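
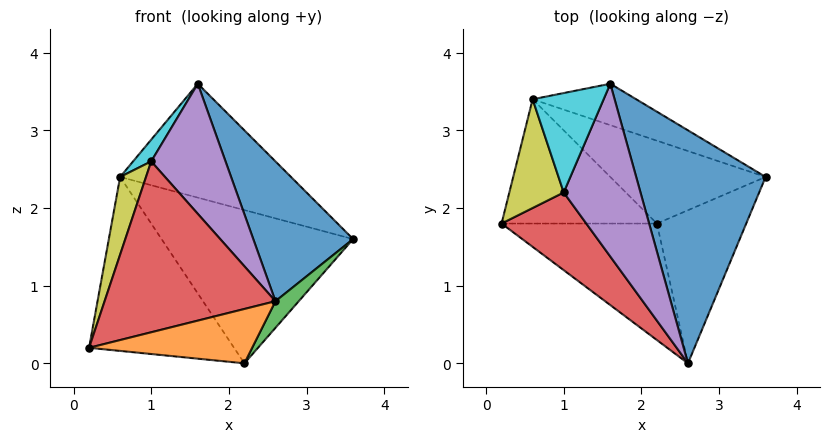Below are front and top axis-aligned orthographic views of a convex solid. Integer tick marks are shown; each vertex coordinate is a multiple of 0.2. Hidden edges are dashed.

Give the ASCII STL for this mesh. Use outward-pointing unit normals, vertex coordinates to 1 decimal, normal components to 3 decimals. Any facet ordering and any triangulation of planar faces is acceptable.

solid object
 facet normal 0.481 -0.451 0.752
  outer loop
   vertex 1.6 3.6 3.6
   vertex 2.6 0.0 0.8
   vertex 3.6 2.4 1.6
  endloop
 endfacet
 facet normal -0.090 -0.421 -0.902
  outer loop
   vertex 2.2 1.8 0.0
   vertex 2.6 0.0 0.8
   vertex 0.2 1.8 0.2
  endloop
 endfacet
 facet normal 0.768 -0.110 -0.631
  outer loop
   vertex 2.2 1.8 0.0
   vertex 3.6 2.4 1.6
   vertex 2.6 0.0 0.8
  endloop
 endfacet
 facet normal -0.618 -0.716 0.325
  outer loop
   vertex 1.0 2.2 2.6
   vertex 0.2 1.8 0.2
   vertex 2.6 0.0 0.8
  endloop
 endfacet
 facet normal 0.072 -0.600 0.797
  outer loop
   vertex 1.0 2.2 2.6
   vertex 2.6 0.0 0.8
   vertex 1.6 3.6 3.6
  endloop
 endfacet
 facet normal 0.217 0.917 -0.334
  outer loop
   vertex 0.6 3.4 2.4
   vertex 1.6 3.6 3.6
   vertex 3.6 2.4 1.6
  endloop
 endfacet
 facet normal 0.164 0.868 -0.469
  outer loop
   vertex 0.6 3.4 2.4
   vertex 3.6 2.4 1.6
   vertex 2.2 1.8 0.0
  endloop
 endfacet
 facet normal -0.058 0.812 -0.580
  outer loop
   vertex 0.6 3.4 2.4
   vertex 2.2 1.8 0.0
   vertex 0.2 1.8 0.2
  endloop
 endfacet
 facet normal -0.907 -0.245 0.343
  outer loop
   vertex 0.6 3.4 2.4
   vertex 0.2 1.8 0.2
   vertex 1.0 2.2 2.6
  endloop
 endfacet
 facet normal -0.749 -0.142 0.648
  outer loop
   vertex 0.6 3.4 2.4
   vertex 1.0 2.2 2.6
   vertex 1.6 3.6 3.6
  endloop
 endfacet
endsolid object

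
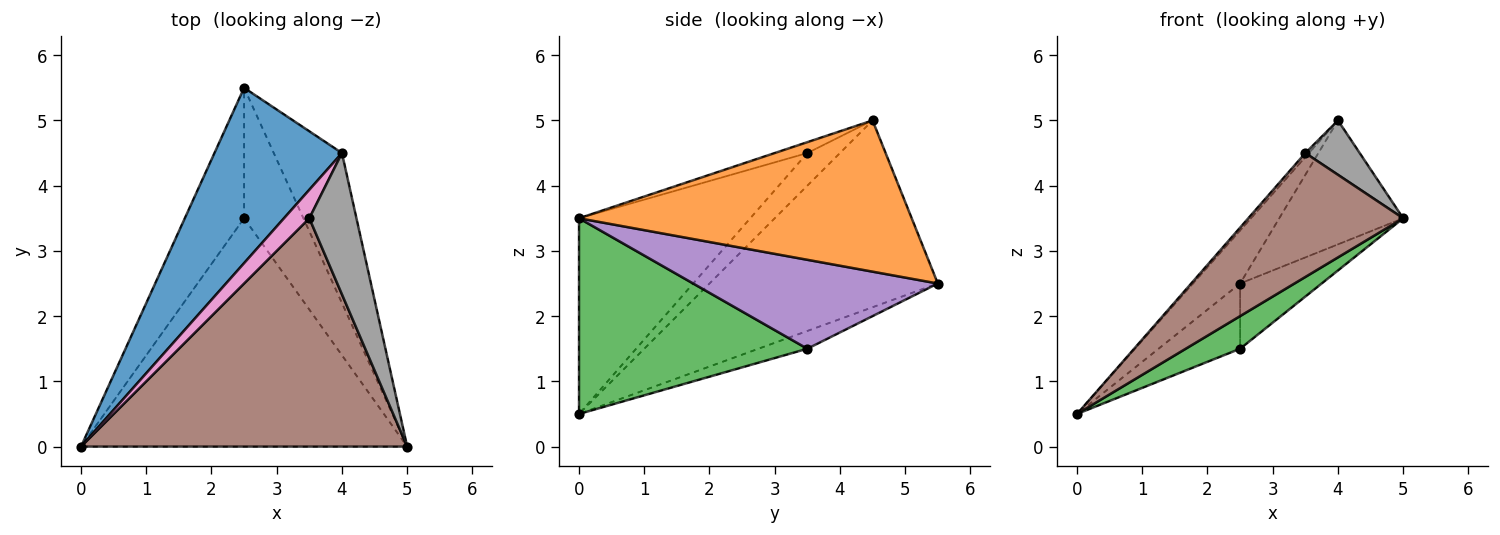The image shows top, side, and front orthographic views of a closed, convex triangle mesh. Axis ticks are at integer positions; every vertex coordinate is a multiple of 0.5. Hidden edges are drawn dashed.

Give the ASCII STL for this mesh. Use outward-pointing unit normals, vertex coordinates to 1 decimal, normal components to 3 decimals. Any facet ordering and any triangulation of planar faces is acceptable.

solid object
 facet normal -0.814 0.168 0.556
  outer loop
   vertex 4.0 4.5 5.0
   vertex 2.5 5.5 2.5
   vertex 0.0 0.0 0.5
  endloop
 endfacet
 facet normal 0.863 0.322 -0.389
  outer loop
   vertex 4.0 4.5 5.0
   vertex 5.0 0.0 3.5
   vertex 2.5 5.5 2.5
  endloop
 endfacet
 facet normal 0.511 -0.122 -0.851
  outer loop
   vertex 2.5 3.5 1.5
   vertex 5.0 0.0 3.5
   vertex 0.0 0.0 0.5
  endloop
 endfacet
 facet normal -0.259 0.432 -0.864
  outer loop
   vertex 2.5 3.5 1.5
   vertex 0.0 0.0 0.5
   vertex 2.5 5.5 2.5
  endloop
 endfacet
 facet normal 0.802 0.267 -0.535
  outer loop
   vertex 2.5 3.5 1.5
   vertex 2.5 5.5 2.5
   vertex 5.0 0.0 3.5
  endloop
 endfacet
 facet normal -0.466 -0.422 0.777
  outer loop
   vertex 3.5 3.5 4.5
   vertex 0.0 0.0 0.5
   vertex 5.0 0.0 3.5
  endloop
 endfacet
 facet normal -0.786 0.087 0.612
  outer loop
   vertex 3.5 3.5 4.5
   vertex 4.0 4.5 5.0
   vertex 0.0 0.0 0.5
  endloop
 endfacet
 facet normal -0.211 -0.351 0.912
  outer loop
   vertex 3.5 3.5 4.5
   vertex 5.0 0.0 3.5
   vertex 4.0 4.5 5.0
  endloop
 endfacet
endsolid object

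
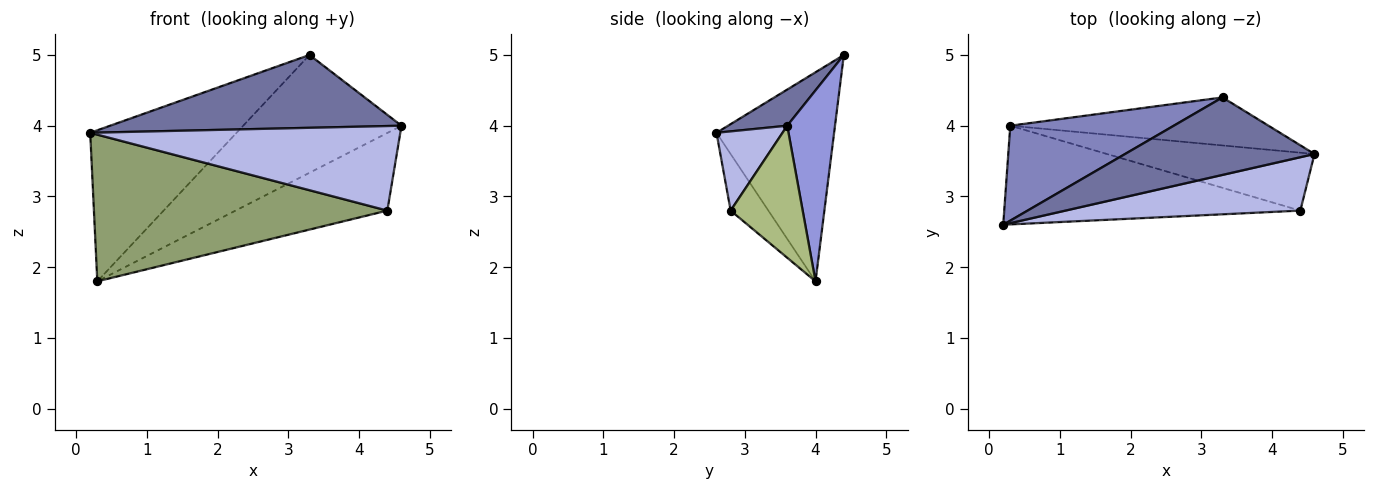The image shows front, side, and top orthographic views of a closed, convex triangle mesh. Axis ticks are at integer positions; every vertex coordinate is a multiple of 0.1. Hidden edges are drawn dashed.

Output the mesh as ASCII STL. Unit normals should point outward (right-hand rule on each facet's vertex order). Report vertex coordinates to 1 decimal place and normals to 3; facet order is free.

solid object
 facet normal 0.138 -0.678 0.722
  outer loop
   vertex 3.3 4.4 5.0
   vertex 0.2 2.6 3.9
   vertex 4.6 3.6 4.0
  endloop
 endfacet
 facet normal -0.563 0.700 0.440
  outer loop
   vertex 3.3 4.4 5.0
   vertex 0.3 4.0 1.8
   vertex 0.2 2.6 3.9
  endloop
 endfacet
 facet normal 0.269 0.892 -0.364
  outer loop
   vertex 3.3 4.4 5.0
   vertex 4.6 3.6 4.0
   vertex 0.3 4.0 1.8
  endloop
 endfacet
 facet normal 0.177 -0.832 0.525
  outer loop
   vertex 4.4 2.8 2.8
   vertex 4.6 3.6 4.0
   vertex 0.2 2.6 3.9
  endloop
 endfacet
 facet normal -0.106 -0.825 -0.555
  outer loop
   vertex 4.4 2.8 2.8
   vertex 0.2 2.6 3.9
   vertex 0.3 4.0 1.8
  endloop
 endfacet
 facet normal 0.356 0.749 -0.559
  outer loop
   vertex 4.4 2.8 2.8
   vertex 0.3 4.0 1.8
   vertex 4.6 3.6 4.0
  endloop
 endfacet
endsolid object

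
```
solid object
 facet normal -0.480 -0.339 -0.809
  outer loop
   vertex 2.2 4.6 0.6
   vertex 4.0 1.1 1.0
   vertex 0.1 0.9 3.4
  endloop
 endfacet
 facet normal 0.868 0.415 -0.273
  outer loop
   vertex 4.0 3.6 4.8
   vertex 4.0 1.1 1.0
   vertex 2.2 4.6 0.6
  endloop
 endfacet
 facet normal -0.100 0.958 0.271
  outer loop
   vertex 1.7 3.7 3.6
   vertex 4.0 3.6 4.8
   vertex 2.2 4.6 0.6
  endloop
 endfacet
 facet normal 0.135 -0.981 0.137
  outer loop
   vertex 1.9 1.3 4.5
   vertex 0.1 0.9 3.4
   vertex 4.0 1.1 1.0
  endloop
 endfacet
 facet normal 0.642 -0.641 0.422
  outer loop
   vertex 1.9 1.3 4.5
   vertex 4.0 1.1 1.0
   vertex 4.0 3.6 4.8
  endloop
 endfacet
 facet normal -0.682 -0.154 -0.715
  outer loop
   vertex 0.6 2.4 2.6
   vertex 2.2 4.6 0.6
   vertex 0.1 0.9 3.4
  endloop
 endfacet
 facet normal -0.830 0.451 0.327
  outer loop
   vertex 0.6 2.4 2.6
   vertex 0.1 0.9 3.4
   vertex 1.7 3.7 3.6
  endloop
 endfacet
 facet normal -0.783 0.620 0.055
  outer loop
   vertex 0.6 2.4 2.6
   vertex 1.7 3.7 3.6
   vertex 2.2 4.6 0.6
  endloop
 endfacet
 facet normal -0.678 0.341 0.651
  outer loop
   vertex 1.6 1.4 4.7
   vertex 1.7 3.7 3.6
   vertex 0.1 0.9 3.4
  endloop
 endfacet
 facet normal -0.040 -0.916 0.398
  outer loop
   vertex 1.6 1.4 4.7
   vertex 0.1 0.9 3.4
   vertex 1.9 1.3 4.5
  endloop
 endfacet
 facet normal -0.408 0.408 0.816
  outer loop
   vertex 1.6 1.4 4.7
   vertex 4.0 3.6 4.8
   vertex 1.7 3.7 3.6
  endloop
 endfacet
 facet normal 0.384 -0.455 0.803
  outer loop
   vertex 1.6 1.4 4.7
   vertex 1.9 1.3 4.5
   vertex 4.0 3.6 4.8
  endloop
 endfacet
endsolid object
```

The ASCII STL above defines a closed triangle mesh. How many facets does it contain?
12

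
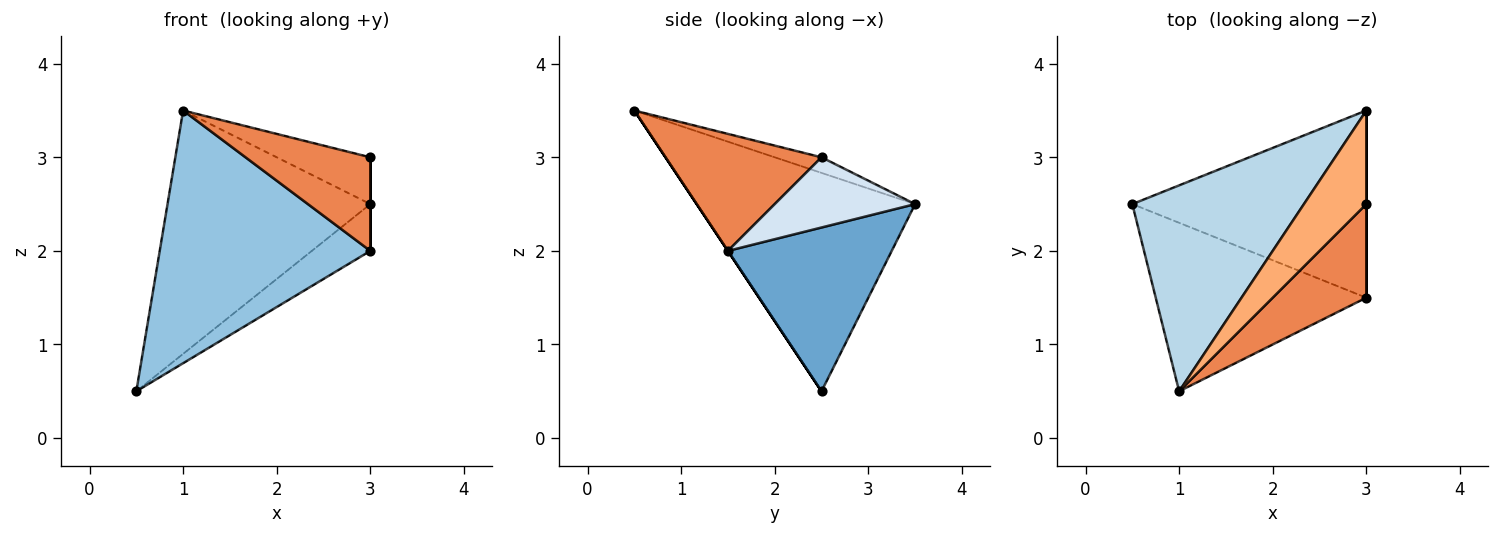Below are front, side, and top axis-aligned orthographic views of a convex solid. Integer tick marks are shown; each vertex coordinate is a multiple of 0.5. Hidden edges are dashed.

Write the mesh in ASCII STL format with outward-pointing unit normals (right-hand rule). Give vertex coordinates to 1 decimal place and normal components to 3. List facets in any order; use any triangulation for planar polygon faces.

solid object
 facet normal 0.562 0.201 -0.803
  outer loop
   vertex 3.0 3.5 2.5
   vertex 3.0 1.5 2.0
   vertex 0.5 2.5 0.5
  endloop
 endfacet
 facet normal 0.000 -0.832 -0.555
  outer loop
   vertex 1.0 0.5 3.5
   vertex 0.5 2.5 0.5
   vertex 3.0 1.5 2.0
  endloop
 endfacet
 facet normal -0.635 0.590 0.499
  outer loop
   vertex 1.0 0.5 3.5
   vertex 3.0 3.5 2.5
   vertex 0.5 2.5 0.5
  endloop
 endfacet
 facet normal 1.000 0.000 0.000
  outer loop
   vertex 3.0 2.5 3.0
   vertex 3.0 1.5 2.0
   vertex 3.0 3.5 2.5
  endloop
 endfacet
 facet normal 0.662 -0.530 0.530
  outer loop
   vertex 3.0 2.5 3.0
   vertex 1.0 0.5 3.5
   vertex 3.0 1.5 2.0
  endloop
 endfacet
 facet normal -0.218 0.436 0.873
  outer loop
   vertex 3.0 2.5 3.0
   vertex 3.0 3.5 2.5
   vertex 1.0 0.5 3.5
  endloop
 endfacet
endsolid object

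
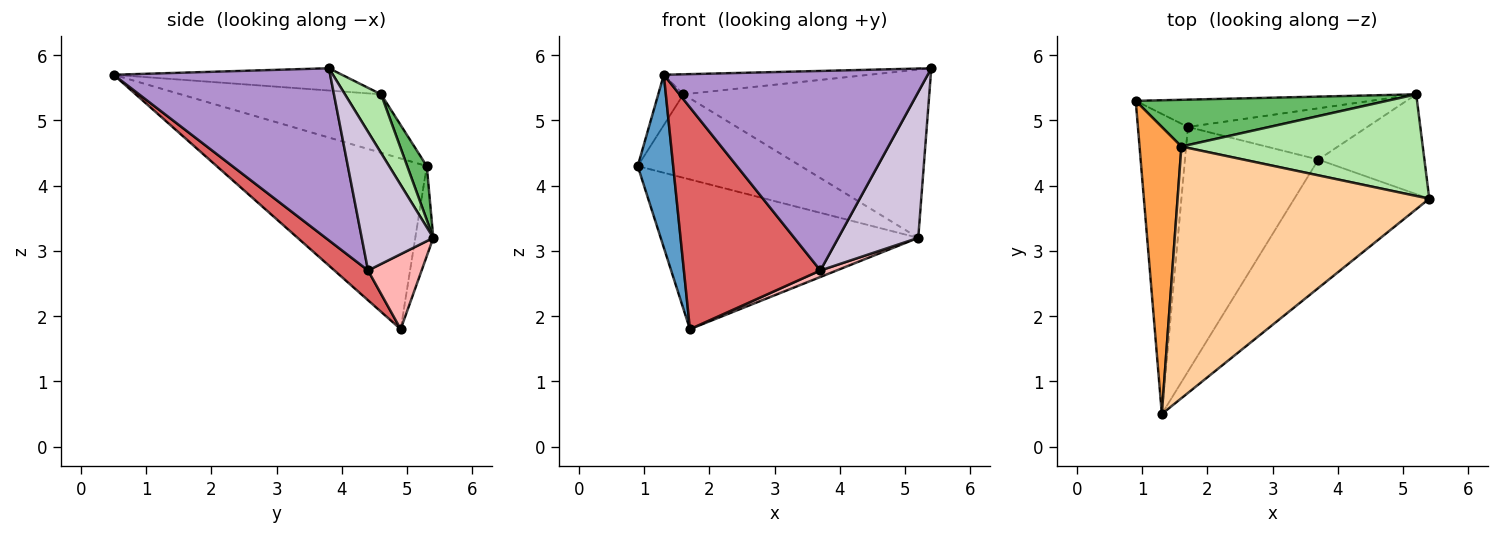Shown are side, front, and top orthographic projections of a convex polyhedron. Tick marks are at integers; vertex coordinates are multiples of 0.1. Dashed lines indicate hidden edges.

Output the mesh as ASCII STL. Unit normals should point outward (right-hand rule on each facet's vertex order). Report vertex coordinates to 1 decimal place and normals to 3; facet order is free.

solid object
 facet normal -0.947 -0.160 -0.278
  outer loop
   vertex 1.7 4.9 1.8
   vertex 1.3 0.5 5.7
   vertex 0.9 5.3 4.3
  endloop
 endfacet
 facet normal -0.069 0.981 -0.179
  outer loop
   vertex 5.2 5.4 3.2
   vertex 1.7 4.9 1.8
   vertex 0.9 5.3 4.3
  endloop
 endfacet
 facet normal -0.809 0.102 0.579
  outer loop
   vertex 1.6 4.6 5.4
   vertex 0.9 5.3 4.3
   vertex 1.3 0.5 5.7
  endloop
 endfacet
 facet normal -0.088 0.079 0.993
  outer loop
   vertex 1.6 4.6 5.4
   vertex 1.3 0.5 5.7
   vertex 5.4 3.8 5.8
  endloop
 endfacet
 facet normal 0.104 0.868 0.486
  outer loop
   vertex 1.6 4.6 5.4
   vertex 5.2 5.4 3.2
   vertex 0.9 5.3 4.3
  endloop
 endfacet
 facet normal 0.125 0.849 0.513
  outer loop
   vertex 1.6 4.6 5.4
   vertex 5.4 3.8 5.8
   vertex 5.2 5.4 3.2
  endloop
 endfacet
 facet normal 0.163 -0.663 -0.731
  outer loop
   vertex 3.7 4.4 2.7
   vertex 1.3 0.5 5.7
   vertex 1.7 4.9 1.8
  endloop
 endfacet
 facet normal 0.383 -0.117 -0.916
  outer loop
   vertex 3.7 4.4 2.7
   vertex 1.7 4.9 1.8
   vertex 5.2 5.4 3.2
  endloop
 endfacet
 facet normal 0.568 -0.692 -0.445
  outer loop
   vertex 3.7 4.4 2.7
   vertex 5.4 3.8 5.8
   vertex 1.3 0.5 5.7
  endloop
 endfacet
 facet normal 0.594 -0.664 -0.454
  outer loop
   vertex 3.7 4.4 2.7
   vertex 5.2 5.4 3.2
   vertex 5.4 3.8 5.8
  endloop
 endfacet
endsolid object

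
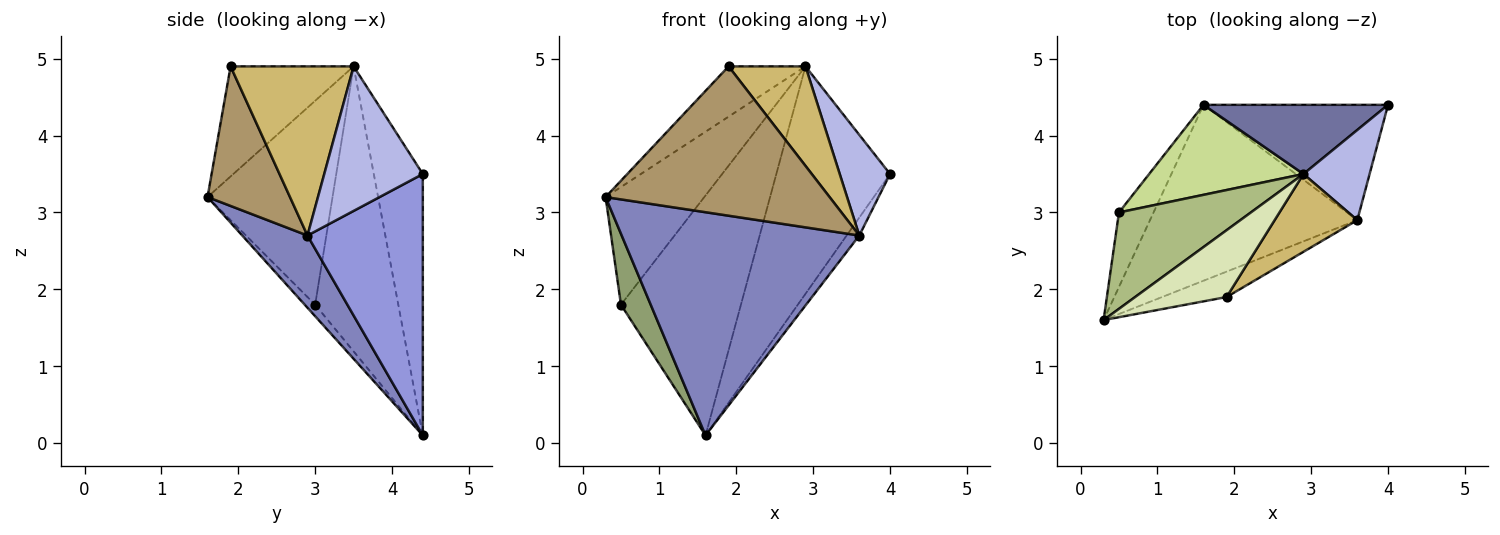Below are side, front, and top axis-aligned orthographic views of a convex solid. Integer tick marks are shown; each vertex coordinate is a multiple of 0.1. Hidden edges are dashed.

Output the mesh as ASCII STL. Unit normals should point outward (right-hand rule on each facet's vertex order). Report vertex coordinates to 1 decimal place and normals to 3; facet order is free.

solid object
 facet normal -0.381 0.884 0.269
  outer loop
   vertex 2.9 3.5 4.9
   vertex 4.0 4.4 3.5
   vertex 1.6 4.4 0.1
  endloop
 endfacet
 facet normal 0.211 -0.768 -0.605
  outer loop
   vertex 3.6 2.9 2.7
   vertex 0.3 1.6 3.2
   vertex 1.6 4.4 0.1
  endloop
 endfacet
 facet normal 0.814 0.089 -0.574
  outer loop
   vertex 3.6 2.9 2.7
   vertex 1.6 4.4 0.1
   vertex 4.0 4.4 3.5
  endloop
 endfacet
 facet normal 0.825 -0.421 0.377
  outer loop
   vertex 3.6 2.9 2.7
   vertex 4.0 4.4 3.5
   vertex 2.9 3.5 4.9
  endloop
 endfacet
 facet normal -0.235 -0.670 -0.704
  outer loop
   vertex 0.5 3.0 1.8
   vertex 1.6 4.4 0.1
   vertex 0.3 1.6 3.2
  endloop
 endfacet
 facet normal -0.700 0.553 0.453
  outer loop
   vertex 0.5 3.0 1.8
   vertex 0.3 1.6 3.2
   vertex 2.9 3.5 4.9
  endloop
 endfacet
 facet normal -0.544 0.785 0.295
  outer loop
   vertex 0.5 3.0 1.8
   vertex 2.9 3.5 4.9
   vertex 1.6 4.4 0.1
  endloop
 endfacet
 facet normal -0.693 0.433 0.576
  outer loop
   vertex 1.9 1.9 4.9
   vertex 2.9 3.5 4.9
   vertex 0.3 1.6 3.2
  endloop
 endfacet
 facet normal 0.341 -0.927 -0.158
  outer loop
   vertex 1.9 1.9 4.9
   vertex 0.3 1.6 3.2
   vertex 3.6 2.9 2.7
  endloop
 endfacet
 facet normal 0.783 -0.490 0.383
  outer loop
   vertex 1.9 1.9 4.9
   vertex 3.6 2.9 2.7
   vertex 2.9 3.5 4.9
  endloop
 endfacet
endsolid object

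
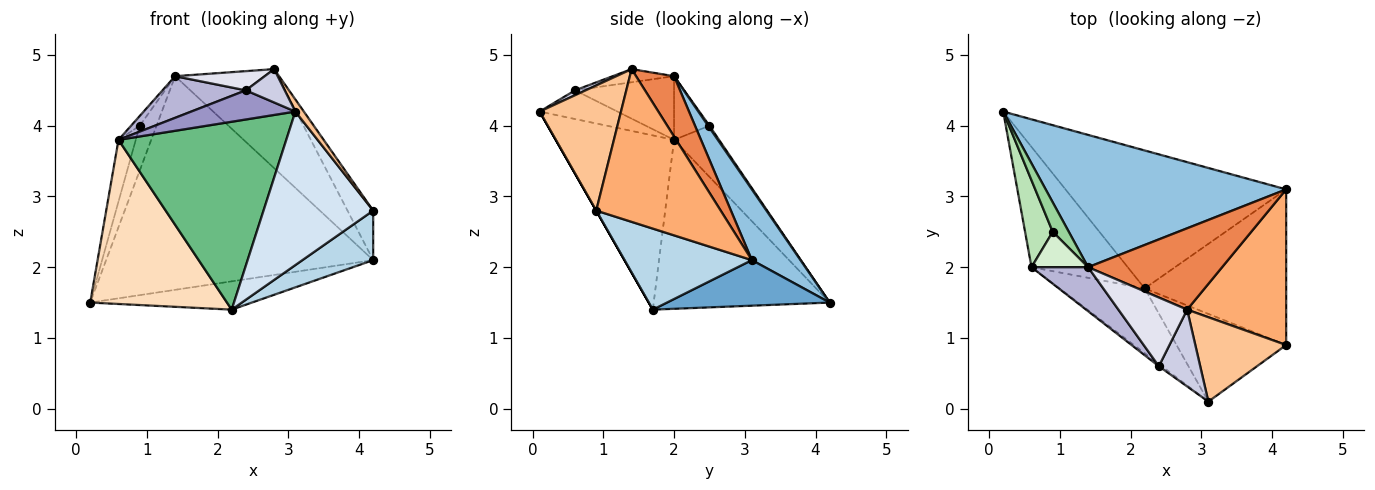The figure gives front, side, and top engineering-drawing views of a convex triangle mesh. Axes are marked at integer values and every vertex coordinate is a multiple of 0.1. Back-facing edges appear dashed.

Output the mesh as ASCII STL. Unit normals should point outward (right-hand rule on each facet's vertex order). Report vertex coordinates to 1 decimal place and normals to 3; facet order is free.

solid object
 facet normal 0.198 0.197 -0.960
  outer loop
   vertex 2.2 1.7 1.4
   vertex 0.2 4.2 1.5
   vertex 4.2 3.1 2.1
  endloop
 endfacet
 facet normal 0.153 0.840 0.520
  outer loop
   vertex 1.4 2.0 4.7
   vertex 4.2 3.1 2.1
   vertex 0.2 4.2 1.5
  endloop
 endfacet
 facet normal 0.479 -0.266 -0.836
  outer loop
   vertex 4.2 0.9 2.8
   vertex 2.2 1.7 1.4
   vertex 4.2 3.1 2.1
  endloop
 endfacet
 facet normal 0.000 -0.868 -0.496
  outer loop
   vertex 4.2 0.9 2.8
   vertex 3.1 0.1 4.2
   vertex 2.2 1.7 1.4
  endloop
 endfacet
 facet normal 0.275 0.743 0.610
  outer loop
   vertex 2.8 1.4 4.8
   vertex 4.2 3.1 2.1
   vertex 1.4 2.0 4.7
  endloop
 endfacet
 facet normal 0.827 0.171 0.536
  outer loop
   vertex 2.8 1.4 4.8
   vertex 4.2 0.9 2.8
   vertex 4.2 3.1 2.1
  endloop
 endfacet
 facet normal 0.806 -0.084 0.585
  outer loop
   vertex 2.8 1.4 4.8
   vertex 3.1 0.1 4.2
   vertex 4.2 0.9 2.8
  endloop
 endfacet
 facet normal -0.720 -0.560 -0.410
  outer loop
   vertex 0.6 2.0 3.8
   vertex 0.2 4.2 1.5
   vertex 2.2 1.7 1.4
  endloop
 endfacet
 facet normal -0.554 -0.787 -0.271
  outer loop
   vertex 0.6 2.0 3.8
   vertex 2.2 1.7 1.4
   vertex 3.1 0.1 4.2
  endloop
 endfacet
 facet normal 0.066 0.834 0.548
  outer loop
   vertex 0.9 2.5 4.0
   vertex 1.4 2.0 4.7
   vertex 0.2 4.2 1.5
  endloop
 endfacet
 facet normal -0.833 0.320 0.451
  outer loop
   vertex 0.9 2.5 4.0
   vertex 0.2 4.2 1.5
   vertex 0.6 2.0 3.8
  endloop
 endfacet
 facet normal -0.735 0.180 0.654
  outer loop
   vertex 0.9 2.5 4.0
   vertex 0.6 2.0 3.8
   vertex 1.4 2.0 4.7
  endloop
 endfacet
 facet normal -0.598 -0.799 -0.062
  outer loop
   vertex 2.4 0.6 4.5
   vertex 0.6 2.0 3.8
   vertex 3.1 0.1 4.2
  endloop
 endfacet
 facet normal -0.633 -0.532 0.562
  outer loop
   vertex 2.4 0.6 4.5
   vertex 1.4 2.0 4.7
   vertex 0.6 2.0 3.8
  endloop
 endfacet
 facet normal 0.108 -0.396 0.912
  outer loop
   vertex 2.4 0.6 4.5
   vertex 3.1 0.1 4.2
   vertex 2.8 1.4 4.8
  endloop
 endfacet
 facet normal -0.181 -0.265 0.947
  outer loop
   vertex 2.4 0.6 4.5
   vertex 2.8 1.4 4.8
   vertex 1.4 2.0 4.7
  endloop
 endfacet
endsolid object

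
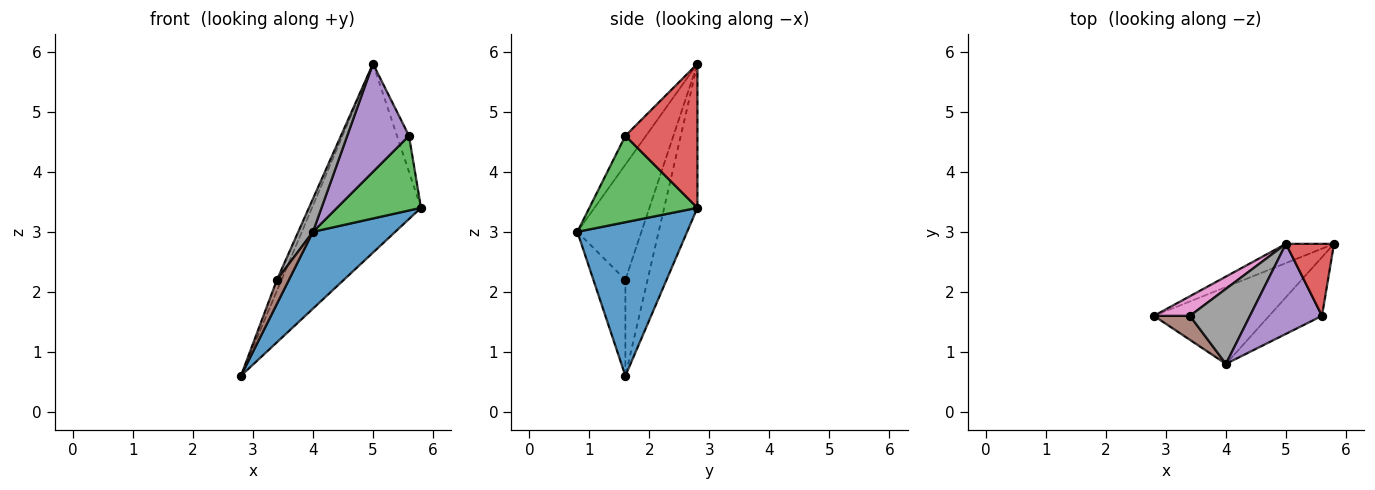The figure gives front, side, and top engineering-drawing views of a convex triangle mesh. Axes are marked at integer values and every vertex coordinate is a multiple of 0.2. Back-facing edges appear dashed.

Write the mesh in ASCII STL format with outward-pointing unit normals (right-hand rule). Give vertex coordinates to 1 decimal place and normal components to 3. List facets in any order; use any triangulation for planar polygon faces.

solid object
 facet normal 0.686 -0.514 -0.514
  outer loop
   vertex 4.0 0.8 3.0
   vertex 2.8 1.6 0.6
   vertex 5.8 2.8 3.4
  endloop
 endfacet
 facet normal -0.290 0.952 -0.097
  outer loop
   vertex 5.0 2.8 5.8
   vertex 5.8 2.8 3.4
   vertex 2.8 1.6 0.6
  endloop
 endfacet
 facet normal 0.711 -0.553 -0.434
  outer loop
   vertex 5.6 1.6 4.6
   vertex 4.0 0.8 3.0
   vertex 5.8 2.8 3.4
  endloop
 endfacet
 facet normal 0.937 0.156 0.312
  outer loop
   vertex 5.6 1.6 4.6
   vertex 5.8 2.8 3.4
   vertex 5.0 2.8 5.8
  endloop
 endfacet
 facet normal -0.248 -0.744 0.620
  outer loop
   vertex 5.6 1.6 4.6
   vertex 5.0 2.8 5.8
   vertex 4.0 0.8 3.0
  endloop
 endfacet
 facet normal -0.883 -0.331 0.331
  outer loop
   vertex 3.4 1.6 2.2
   vertex 2.8 1.6 0.6
   vertex 4.0 0.8 3.0
  endloop
 endfacet
 facet normal -0.919 0.191 0.345
  outer loop
   vertex 3.4 1.6 2.2
   vertex 5.0 2.8 5.8
   vertex 2.8 1.6 0.6
  endloop
 endfacet
 facet normal -0.869 -0.199 0.453
  outer loop
   vertex 3.4 1.6 2.2
   vertex 4.0 0.8 3.0
   vertex 5.0 2.8 5.8
  endloop
 endfacet
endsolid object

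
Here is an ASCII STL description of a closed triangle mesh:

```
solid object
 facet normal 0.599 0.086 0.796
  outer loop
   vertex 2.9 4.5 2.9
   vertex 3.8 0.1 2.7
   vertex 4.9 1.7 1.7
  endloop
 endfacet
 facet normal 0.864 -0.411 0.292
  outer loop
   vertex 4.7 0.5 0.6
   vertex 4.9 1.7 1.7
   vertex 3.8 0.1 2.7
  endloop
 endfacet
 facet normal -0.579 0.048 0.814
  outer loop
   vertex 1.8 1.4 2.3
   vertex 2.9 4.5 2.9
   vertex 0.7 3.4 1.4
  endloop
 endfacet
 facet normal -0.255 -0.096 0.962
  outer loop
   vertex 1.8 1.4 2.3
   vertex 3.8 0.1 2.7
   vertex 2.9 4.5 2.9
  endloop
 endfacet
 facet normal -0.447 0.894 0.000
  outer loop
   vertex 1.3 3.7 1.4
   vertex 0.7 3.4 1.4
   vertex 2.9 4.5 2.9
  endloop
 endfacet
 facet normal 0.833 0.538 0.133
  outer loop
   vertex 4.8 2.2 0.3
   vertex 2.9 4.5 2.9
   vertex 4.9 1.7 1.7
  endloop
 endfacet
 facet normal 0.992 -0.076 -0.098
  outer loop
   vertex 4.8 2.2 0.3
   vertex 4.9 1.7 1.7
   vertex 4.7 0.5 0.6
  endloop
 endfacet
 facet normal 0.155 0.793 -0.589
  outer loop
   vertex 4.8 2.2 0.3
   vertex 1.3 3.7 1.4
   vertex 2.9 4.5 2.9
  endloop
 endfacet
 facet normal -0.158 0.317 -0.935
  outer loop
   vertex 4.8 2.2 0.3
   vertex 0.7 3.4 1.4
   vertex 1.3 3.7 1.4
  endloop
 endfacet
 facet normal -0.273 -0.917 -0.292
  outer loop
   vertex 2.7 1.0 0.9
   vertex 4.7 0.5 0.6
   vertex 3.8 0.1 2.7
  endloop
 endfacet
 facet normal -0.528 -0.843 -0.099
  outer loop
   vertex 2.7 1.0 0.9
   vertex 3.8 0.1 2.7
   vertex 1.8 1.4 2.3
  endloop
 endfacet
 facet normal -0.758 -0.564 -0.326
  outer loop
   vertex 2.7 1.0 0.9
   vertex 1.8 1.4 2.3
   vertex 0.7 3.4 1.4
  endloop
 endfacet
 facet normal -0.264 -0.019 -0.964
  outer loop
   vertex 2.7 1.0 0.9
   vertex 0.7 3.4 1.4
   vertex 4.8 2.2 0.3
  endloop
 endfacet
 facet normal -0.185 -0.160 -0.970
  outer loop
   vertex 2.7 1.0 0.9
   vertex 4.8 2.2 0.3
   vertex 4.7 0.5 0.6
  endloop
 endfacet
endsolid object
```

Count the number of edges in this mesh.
21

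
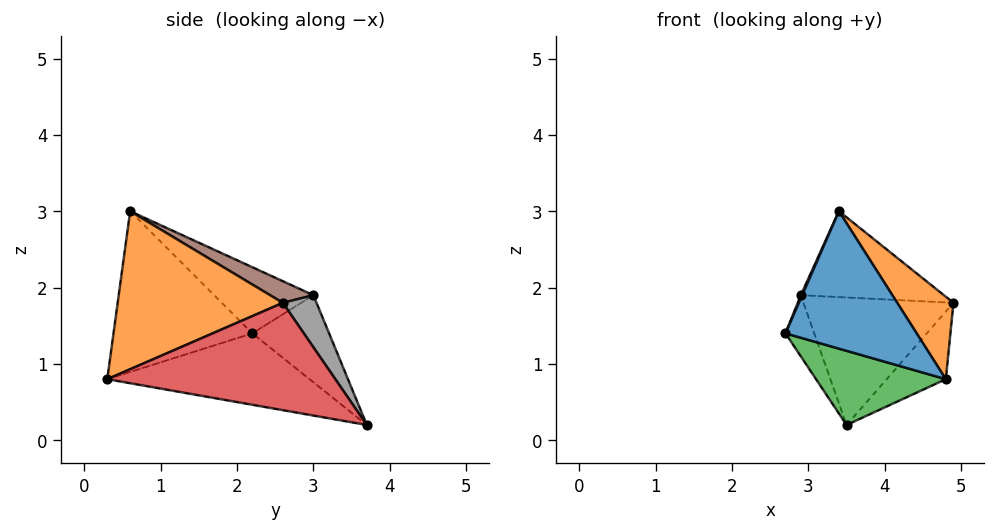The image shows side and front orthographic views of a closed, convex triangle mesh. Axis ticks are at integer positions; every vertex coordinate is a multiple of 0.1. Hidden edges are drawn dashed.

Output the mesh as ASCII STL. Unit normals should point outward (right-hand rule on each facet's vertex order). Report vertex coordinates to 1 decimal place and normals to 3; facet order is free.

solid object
 facet normal -0.682 -0.644 -0.346
  outer loop
   vertex 3.4 0.6 3.0
   vertex 2.7 2.2 1.4
   vertex 4.8 0.3 0.8
  endloop
 endfacet
 facet normal 0.795 -0.271 0.543
  outer loop
   vertex 3.4 0.6 3.0
   vertex 4.8 0.3 0.8
   vertex 4.9 2.6 1.8
  endloop
 endfacet
 facet normal -0.529 -0.340 -0.777
  outer loop
   vertex 3.5 3.7 0.2
   vertex 4.8 0.3 0.8
   vertex 2.7 2.2 1.4
  endloop
 endfacet
 facet normal 0.803 0.208 -0.559
  outer loop
   vertex 3.5 3.7 0.2
   vertex 4.9 2.6 1.8
   vertex 4.8 0.3 0.8
  endloop
 endfacet
 facet normal -0.921 -0.013 0.390
  outer loop
   vertex 2.9 3.0 1.9
   vertex 2.7 2.2 1.4
   vertex 3.4 0.6 3.0
  endloop
 endfacet
 facet normal 0.132 0.436 0.890
  outer loop
   vertex 2.9 3.0 1.9
   vertex 3.4 0.6 3.0
   vertex 4.9 2.6 1.8
  endloop
 endfacet
 facet normal -0.921 0.345 -0.183
  outer loop
   vertex 2.9 3.0 1.9
   vertex 3.5 3.7 0.2
   vertex 2.7 2.2 1.4
  endloop
 endfacet
 facet normal 0.198 0.880 0.432
  outer loop
   vertex 2.9 3.0 1.9
   vertex 4.9 2.6 1.8
   vertex 3.5 3.7 0.2
  endloop
 endfacet
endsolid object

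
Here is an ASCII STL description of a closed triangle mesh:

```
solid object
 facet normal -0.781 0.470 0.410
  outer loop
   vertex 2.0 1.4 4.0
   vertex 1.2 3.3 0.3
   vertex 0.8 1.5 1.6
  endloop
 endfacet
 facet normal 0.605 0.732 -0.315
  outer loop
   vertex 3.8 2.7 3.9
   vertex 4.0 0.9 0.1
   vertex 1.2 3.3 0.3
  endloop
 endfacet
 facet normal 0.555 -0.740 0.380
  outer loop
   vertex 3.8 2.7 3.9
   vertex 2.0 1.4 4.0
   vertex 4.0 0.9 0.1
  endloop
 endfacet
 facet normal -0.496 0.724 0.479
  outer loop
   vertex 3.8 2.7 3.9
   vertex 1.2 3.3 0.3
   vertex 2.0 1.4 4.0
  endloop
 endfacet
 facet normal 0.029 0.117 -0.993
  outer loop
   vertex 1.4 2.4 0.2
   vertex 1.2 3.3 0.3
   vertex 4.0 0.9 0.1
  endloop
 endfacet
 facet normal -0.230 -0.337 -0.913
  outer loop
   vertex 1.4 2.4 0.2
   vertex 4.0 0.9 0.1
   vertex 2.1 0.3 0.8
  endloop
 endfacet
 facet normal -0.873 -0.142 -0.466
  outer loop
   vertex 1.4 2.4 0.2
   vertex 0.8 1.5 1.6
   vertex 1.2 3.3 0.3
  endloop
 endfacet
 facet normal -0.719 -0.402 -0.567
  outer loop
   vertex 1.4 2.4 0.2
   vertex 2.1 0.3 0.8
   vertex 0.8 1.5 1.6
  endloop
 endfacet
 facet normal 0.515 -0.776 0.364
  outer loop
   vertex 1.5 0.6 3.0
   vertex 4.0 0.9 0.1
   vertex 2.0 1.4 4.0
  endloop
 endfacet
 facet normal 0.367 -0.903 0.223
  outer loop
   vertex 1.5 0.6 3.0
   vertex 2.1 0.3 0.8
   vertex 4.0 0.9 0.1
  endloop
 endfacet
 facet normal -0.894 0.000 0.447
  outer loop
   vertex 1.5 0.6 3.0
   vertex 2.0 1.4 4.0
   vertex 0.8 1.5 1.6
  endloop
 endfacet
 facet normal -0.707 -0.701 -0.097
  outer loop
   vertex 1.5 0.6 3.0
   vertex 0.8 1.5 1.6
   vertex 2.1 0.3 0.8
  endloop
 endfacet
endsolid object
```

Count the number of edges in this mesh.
18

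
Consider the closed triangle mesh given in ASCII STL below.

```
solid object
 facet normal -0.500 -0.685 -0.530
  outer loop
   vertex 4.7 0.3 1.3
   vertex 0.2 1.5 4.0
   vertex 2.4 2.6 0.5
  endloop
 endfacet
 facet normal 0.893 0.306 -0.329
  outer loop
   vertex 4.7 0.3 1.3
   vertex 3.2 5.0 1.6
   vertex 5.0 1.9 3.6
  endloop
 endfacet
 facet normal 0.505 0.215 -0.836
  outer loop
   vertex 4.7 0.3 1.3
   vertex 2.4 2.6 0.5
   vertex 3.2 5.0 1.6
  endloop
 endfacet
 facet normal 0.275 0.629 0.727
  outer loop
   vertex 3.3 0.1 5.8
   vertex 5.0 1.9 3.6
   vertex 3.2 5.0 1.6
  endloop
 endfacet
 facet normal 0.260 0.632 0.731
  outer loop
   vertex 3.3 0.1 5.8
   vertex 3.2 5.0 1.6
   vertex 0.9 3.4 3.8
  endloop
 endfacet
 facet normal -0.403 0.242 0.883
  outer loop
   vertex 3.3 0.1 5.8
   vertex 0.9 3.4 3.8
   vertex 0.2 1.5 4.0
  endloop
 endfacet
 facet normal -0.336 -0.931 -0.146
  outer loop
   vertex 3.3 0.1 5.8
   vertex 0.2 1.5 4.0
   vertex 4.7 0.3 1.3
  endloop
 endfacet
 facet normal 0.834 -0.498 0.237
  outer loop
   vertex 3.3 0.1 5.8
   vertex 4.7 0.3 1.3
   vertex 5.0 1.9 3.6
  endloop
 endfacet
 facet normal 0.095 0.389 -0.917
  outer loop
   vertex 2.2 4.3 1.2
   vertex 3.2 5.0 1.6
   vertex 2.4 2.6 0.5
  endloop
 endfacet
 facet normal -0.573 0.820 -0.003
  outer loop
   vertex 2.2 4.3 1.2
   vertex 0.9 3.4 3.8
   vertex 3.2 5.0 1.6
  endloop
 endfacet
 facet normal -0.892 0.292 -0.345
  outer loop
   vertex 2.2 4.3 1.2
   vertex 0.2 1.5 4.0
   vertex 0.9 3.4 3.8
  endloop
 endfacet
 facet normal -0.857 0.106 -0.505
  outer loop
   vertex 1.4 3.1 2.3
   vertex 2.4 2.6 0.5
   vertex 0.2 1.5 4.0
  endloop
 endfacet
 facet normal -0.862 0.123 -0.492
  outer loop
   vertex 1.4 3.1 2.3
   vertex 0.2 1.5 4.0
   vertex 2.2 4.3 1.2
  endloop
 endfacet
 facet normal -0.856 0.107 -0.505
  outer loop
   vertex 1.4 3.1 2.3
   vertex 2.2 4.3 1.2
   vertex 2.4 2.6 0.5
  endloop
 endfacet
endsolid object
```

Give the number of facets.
14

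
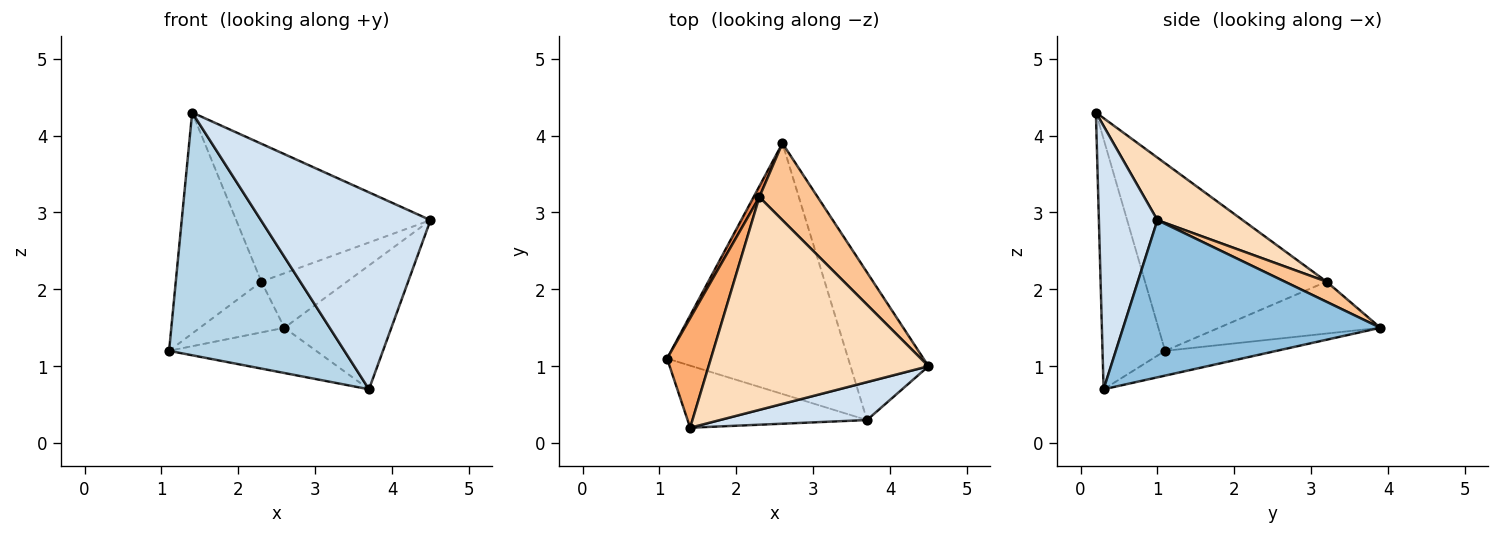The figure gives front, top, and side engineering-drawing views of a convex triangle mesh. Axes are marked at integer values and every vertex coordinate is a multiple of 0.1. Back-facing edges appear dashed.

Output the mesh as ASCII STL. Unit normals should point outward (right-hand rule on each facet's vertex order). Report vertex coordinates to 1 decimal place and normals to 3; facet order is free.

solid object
 facet normal -0.133 0.176 -0.975
  outer loop
   vertex 3.7 0.3 0.7
   vertex 1.1 1.1 1.2
   vertex 2.6 3.9 1.5
  endloop
 endfacet
 facet normal 0.840 0.349 -0.416
  outer loop
   vertex 3.7 0.3 0.7
   vertex 2.6 3.9 1.5
   vertex 4.5 1.0 2.9
  endloop
 endfacet
 facet normal -0.327 -0.916 -0.234
  outer loop
   vertex 3.7 0.3 0.7
   vertex 1.4 0.2 4.3
   vertex 1.1 1.1 1.2
  endloop
 endfacet
 facet normal 0.321 -0.930 0.179
  outer loop
   vertex 3.7 0.3 0.7
   vertex 4.5 1.0 2.9
   vertex 1.4 0.2 4.3
  endloop
 endfacet
 facet normal -0.882 0.462 0.098
  outer loop
   vertex 2.3 3.2 2.1
   vertex 2.6 3.9 1.5
   vertex 1.1 1.1 1.2
  endloop
 endfacet
 facet normal -0.885 0.417 0.207
  outer loop
   vertex 2.3 3.2 2.1
   vertex 1.1 1.1 1.2
   vertex 1.4 0.2 4.3
  endloop
 endfacet
 facet normal 0.271 0.557 0.785
  outer loop
   vertex 2.3 3.2 2.1
   vertex 4.5 1.0 2.9
   vertex 2.6 3.9 1.5
  endloop
 endfacet
 facet normal 0.232 0.529 0.816
  outer loop
   vertex 2.3 3.2 2.1
   vertex 1.4 0.2 4.3
   vertex 4.5 1.0 2.9
  endloop
 endfacet
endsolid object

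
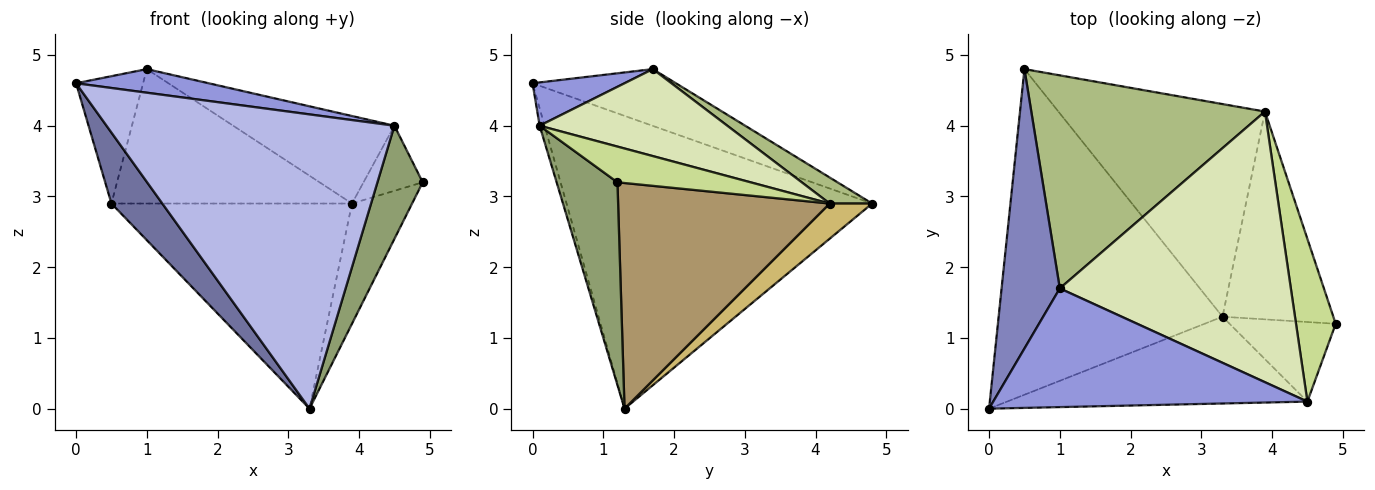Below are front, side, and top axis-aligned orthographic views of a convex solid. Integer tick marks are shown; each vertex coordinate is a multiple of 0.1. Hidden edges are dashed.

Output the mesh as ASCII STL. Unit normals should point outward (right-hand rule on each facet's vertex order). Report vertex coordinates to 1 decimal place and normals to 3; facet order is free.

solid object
 facet normal -0.788 -0.131 -0.602
  outer loop
   vertex 3.3 1.3 0.0
   vertex 0.0 0.0 4.6
   vertex 0.5 4.8 2.9
  endloop
 endfacet
 facet normal -0.664 0.310 0.681
  outer loop
   vertex 1.0 1.7 4.8
   vertex 0.5 4.8 2.9
   vertex 0.0 0.0 4.6
  endloop
 endfacet
 facet normal 0.134 -0.193 0.972
  outer loop
   vertex 4.5 0.1 4.0
   vertex 1.0 1.7 4.8
   vertex 0.0 0.0 4.6
  endloop
 endfacet
 facet normal -0.016 -0.959 -0.283
  outer loop
   vertex 4.5 0.1 4.0
   vertex 0.0 0.0 4.6
   vertex 3.3 1.3 0.0
  endloop
 endfacet
 facet normal 0.740 -0.550 -0.387
  outer loop
   vertex 4.5 0.1 4.0
   vertex 3.3 1.3 0.0
   vertex 4.9 1.2 3.2
  endloop
 endfacet
 facet normal 0.094 0.531 0.842
  outer loop
   vertex 3.9 4.2 2.9
   vertex 0.5 4.8 2.9
   vertex 1.0 1.7 4.8
  endloop
 endfacet
 facet normal 0.641 0.285 0.712
  outer loop
   vertex 3.9 4.2 2.9
   vertex 4.5 0.1 4.0
   vertex 4.9 1.2 3.2
  endloop
 endfacet
 facet normal 0.337 0.290 0.896
  outer loop
   vertex 3.9 4.2 2.9
   vertex 1.0 1.7 4.8
   vertex 4.5 0.1 4.0
  endloop
 endfacet
 facet normal 0.870 0.247 -0.427
  outer loop
   vertex 3.9 4.2 2.9
   vertex 4.9 1.2 3.2
   vertex 3.3 1.3 0.0
  endloop
 endfacet
 facet normal 0.122 0.689 -0.714
  outer loop
   vertex 3.9 4.2 2.9
   vertex 3.3 1.3 0.0
   vertex 0.5 4.8 2.9
  endloop
 endfacet
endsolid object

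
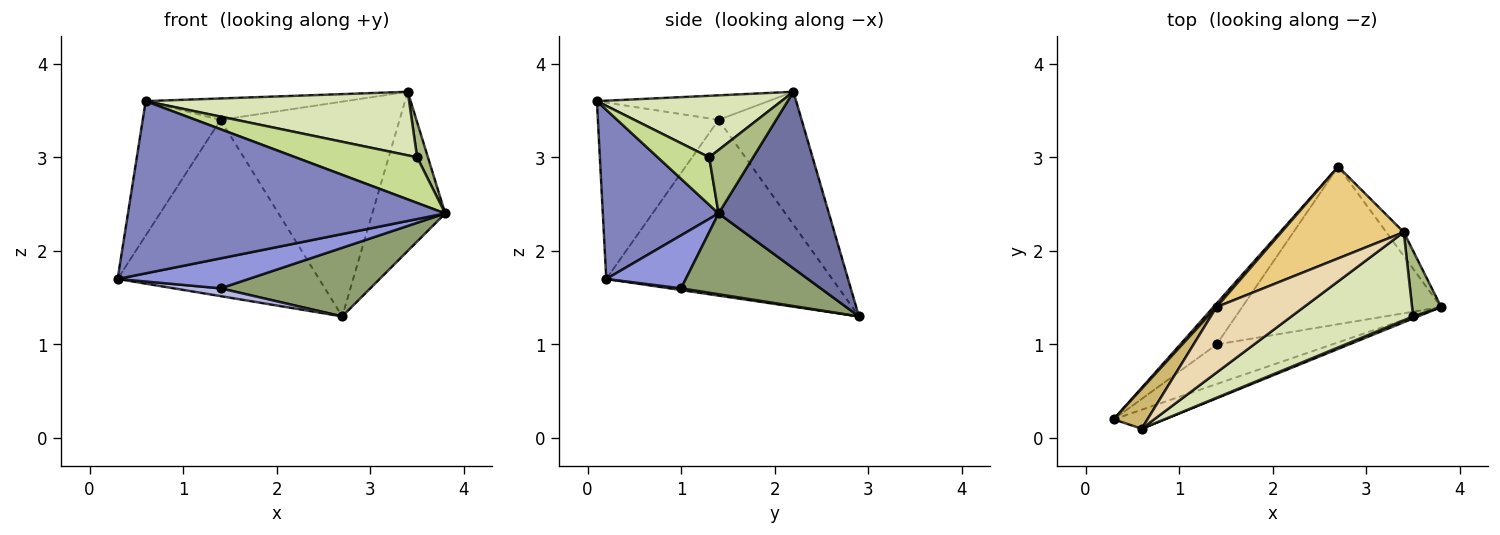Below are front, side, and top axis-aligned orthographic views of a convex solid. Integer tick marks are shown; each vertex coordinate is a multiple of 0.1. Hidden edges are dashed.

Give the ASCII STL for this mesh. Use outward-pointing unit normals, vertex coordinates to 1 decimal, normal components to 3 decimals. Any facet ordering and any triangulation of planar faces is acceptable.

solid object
 facet normal 0.831 0.549 -0.082
  outer loop
   vertex 3.4 2.2 3.7
   vertex 3.8 1.4 2.4
   vertex 2.7 2.9 1.3
  endloop
 endfacet
 facet normal 0.341 -0.934 -0.103
  outer loop
   vertex 0.6 0.1 3.6
   vertex 0.3 0.2 1.7
   vertex 3.8 1.4 2.4
  endloop
 endfacet
 facet normal 0.344 -0.567 -0.749
  outer loop
   vertex 1.4 1.0 1.6
   vertex 3.8 1.4 2.4
   vertex 0.3 0.2 1.7
  endloop
 endfacet
 facet normal 0.047 -0.187 -0.981
  outer loop
   vertex 1.4 1.0 1.6
   vertex 0.3 0.2 1.7
   vertex 2.7 2.9 1.3
  endloop
 endfacet
 facet normal 0.349 -0.374 -0.859
  outer loop
   vertex 1.4 1.0 1.6
   vertex 2.7 2.9 1.3
   vertex 3.8 1.4 2.4
  endloop
 endfacet
 facet normal 0.887 -0.218 0.407
  outer loop
   vertex 3.5 1.3 3.0
   vertex 3.8 1.4 2.4
   vertex 3.4 2.2 3.7
  endloop
 endfacet
 facet normal 0.389 -0.920 0.041
  outer loop
   vertex 3.5 1.3 3.0
   vertex 0.6 0.1 3.6
   vertex 3.8 1.4 2.4
  endloop
 endfacet
 facet normal 0.379 -0.541 0.750
  outer loop
   vertex 3.5 1.3 3.0
   vertex 3.4 2.2 3.7
   vertex 0.6 0.1 3.6
  endloop
 endfacet
 facet normal -0.746 0.665 0.013
  outer loop
   vertex 1.4 1.4 3.4
   vertex 2.7 2.9 1.3
   vertex 0.3 0.2 1.7
  endloop
 endfacet
 facet normal -0.830 0.535 0.159
  outer loop
   vertex 1.4 1.4 3.4
   vertex 0.3 0.2 1.7
   vertex 0.6 0.1 3.6
  endloop
 endfacet
 facet normal -0.393 0.846 0.361
  outer loop
   vertex 1.4 1.4 3.4
   vertex 3.4 2.2 3.7
   vertex 2.7 2.9 1.3
  endloop
 endfacet
 facet normal -0.258 0.300 0.918
  outer loop
   vertex 1.4 1.4 3.4
   vertex 0.6 0.1 3.6
   vertex 3.4 2.2 3.7
  endloop
 endfacet
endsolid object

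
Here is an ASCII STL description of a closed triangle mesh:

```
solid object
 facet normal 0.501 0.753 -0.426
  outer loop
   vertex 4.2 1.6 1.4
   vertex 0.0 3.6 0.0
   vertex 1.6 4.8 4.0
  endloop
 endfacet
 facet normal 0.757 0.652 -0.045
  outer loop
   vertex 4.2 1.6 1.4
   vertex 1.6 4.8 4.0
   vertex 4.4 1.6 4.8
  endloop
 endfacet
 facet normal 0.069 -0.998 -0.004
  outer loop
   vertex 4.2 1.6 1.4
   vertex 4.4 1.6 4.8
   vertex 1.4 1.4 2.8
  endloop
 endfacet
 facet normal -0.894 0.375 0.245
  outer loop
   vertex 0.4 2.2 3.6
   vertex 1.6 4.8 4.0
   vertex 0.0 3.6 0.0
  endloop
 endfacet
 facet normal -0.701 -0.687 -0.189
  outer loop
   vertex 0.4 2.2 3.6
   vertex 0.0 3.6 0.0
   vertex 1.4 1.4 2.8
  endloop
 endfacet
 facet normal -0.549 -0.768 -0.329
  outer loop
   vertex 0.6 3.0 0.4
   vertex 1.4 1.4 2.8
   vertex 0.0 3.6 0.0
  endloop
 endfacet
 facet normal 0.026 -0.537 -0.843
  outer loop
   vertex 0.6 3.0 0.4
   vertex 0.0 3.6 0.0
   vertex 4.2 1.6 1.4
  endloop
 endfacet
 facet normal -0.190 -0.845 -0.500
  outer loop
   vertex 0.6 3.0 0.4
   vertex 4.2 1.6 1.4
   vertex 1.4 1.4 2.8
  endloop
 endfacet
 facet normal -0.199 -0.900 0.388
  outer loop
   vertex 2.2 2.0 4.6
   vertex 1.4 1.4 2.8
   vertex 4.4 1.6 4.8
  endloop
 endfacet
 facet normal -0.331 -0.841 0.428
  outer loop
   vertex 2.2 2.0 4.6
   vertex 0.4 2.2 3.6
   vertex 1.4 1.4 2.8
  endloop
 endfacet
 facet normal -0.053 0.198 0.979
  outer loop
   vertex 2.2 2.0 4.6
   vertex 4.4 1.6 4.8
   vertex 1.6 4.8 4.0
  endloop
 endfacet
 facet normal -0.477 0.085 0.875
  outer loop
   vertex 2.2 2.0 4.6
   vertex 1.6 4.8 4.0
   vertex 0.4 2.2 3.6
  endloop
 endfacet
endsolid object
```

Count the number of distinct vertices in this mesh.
8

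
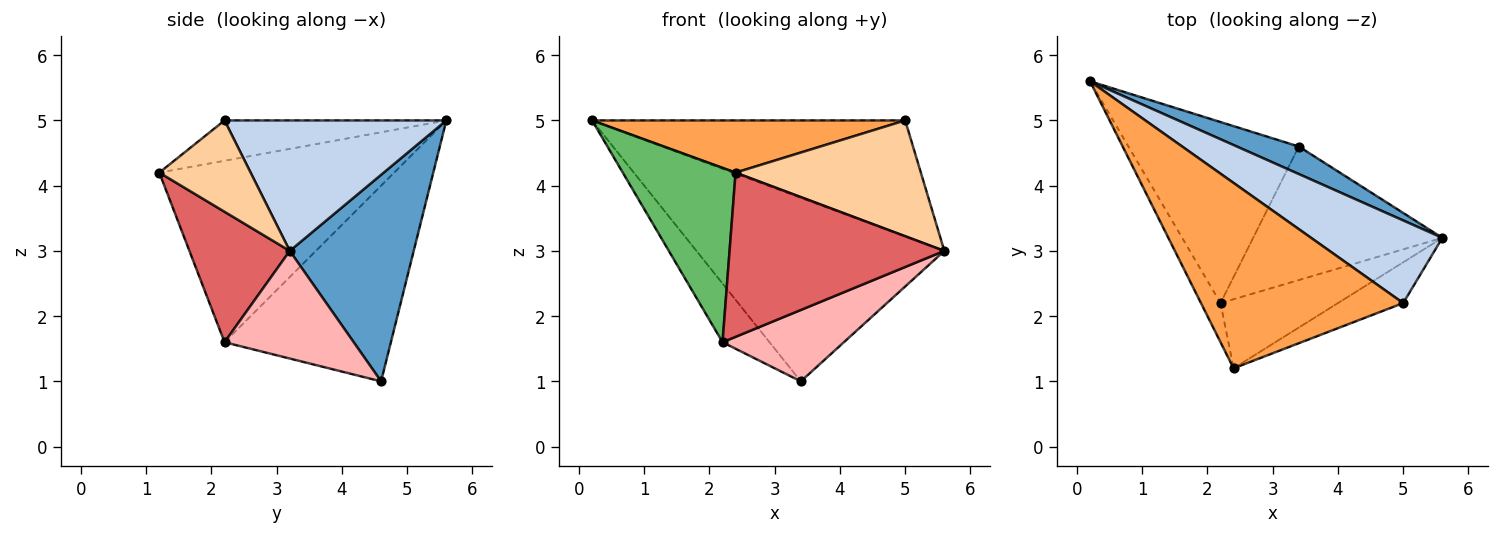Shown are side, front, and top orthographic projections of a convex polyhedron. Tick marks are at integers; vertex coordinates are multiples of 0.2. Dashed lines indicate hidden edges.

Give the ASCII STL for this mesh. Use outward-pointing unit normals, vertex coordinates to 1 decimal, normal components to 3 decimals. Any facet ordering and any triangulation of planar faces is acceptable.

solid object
 facet normal 0.443 0.886 0.133
  outer loop
   vertex 3.4 4.6 1.0
   vertex 0.2 5.6 5.0
   vertex 5.6 3.2 3.0
  endloop
 endfacet
 facet normal 0.500 0.705 0.503
  outer loop
   vertex 5.0 2.2 5.0
   vertex 5.6 3.2 3.0
   vertex 0.2 5.6 5.0
  endloop
 endfacet
 facet normal -0.189 -0.266 0.945
  outer loop
   vertex 5.0 2.2 5.0
   vertex 0.2 5.6 5.0
   vertex 2.4 1.2 4.2
  endloop
 endfacet
 facet normal 0.422 -0.855 -0.301
  outer loop
   vertex 5.0 2.2 5.0
   vertex 2.4 1.2 4.2
   vertex 5.6 3.2 3.0
  endloop
 endfacet
 facet normal -0.897 -0.431 -0.097
  outer loop
   vertex 2.2 2.2 1.6
   vertex 2.4 1.2 4.2
   vertex 0.2 5.6 5.0
  endloop
 endfacet
 facet normal -0.738 0.208 -0.642
  outer loop
   vertex 2.2 2.2 1.6
   vertex 0.2 5.6 5.0
   vertex 3.4 4.6 1.0
  endloop
 endfacet
 facet normal 0.396 -0.847 -0.356
  outer loop
   vertex 2.2 2.2 1.6
   vertex 5.6 3.2 3.0
   vertex 2.4 1.2 4.2
  endloop
 endfacet
 facet normal 0.448 -0.421 -0.788
  outer loop
   vertex 2.2 2.2 1.6
   vertex 3.4 4.6 1.0
   vertex 5.6 3.2 3.0
  endloop
 endfacet
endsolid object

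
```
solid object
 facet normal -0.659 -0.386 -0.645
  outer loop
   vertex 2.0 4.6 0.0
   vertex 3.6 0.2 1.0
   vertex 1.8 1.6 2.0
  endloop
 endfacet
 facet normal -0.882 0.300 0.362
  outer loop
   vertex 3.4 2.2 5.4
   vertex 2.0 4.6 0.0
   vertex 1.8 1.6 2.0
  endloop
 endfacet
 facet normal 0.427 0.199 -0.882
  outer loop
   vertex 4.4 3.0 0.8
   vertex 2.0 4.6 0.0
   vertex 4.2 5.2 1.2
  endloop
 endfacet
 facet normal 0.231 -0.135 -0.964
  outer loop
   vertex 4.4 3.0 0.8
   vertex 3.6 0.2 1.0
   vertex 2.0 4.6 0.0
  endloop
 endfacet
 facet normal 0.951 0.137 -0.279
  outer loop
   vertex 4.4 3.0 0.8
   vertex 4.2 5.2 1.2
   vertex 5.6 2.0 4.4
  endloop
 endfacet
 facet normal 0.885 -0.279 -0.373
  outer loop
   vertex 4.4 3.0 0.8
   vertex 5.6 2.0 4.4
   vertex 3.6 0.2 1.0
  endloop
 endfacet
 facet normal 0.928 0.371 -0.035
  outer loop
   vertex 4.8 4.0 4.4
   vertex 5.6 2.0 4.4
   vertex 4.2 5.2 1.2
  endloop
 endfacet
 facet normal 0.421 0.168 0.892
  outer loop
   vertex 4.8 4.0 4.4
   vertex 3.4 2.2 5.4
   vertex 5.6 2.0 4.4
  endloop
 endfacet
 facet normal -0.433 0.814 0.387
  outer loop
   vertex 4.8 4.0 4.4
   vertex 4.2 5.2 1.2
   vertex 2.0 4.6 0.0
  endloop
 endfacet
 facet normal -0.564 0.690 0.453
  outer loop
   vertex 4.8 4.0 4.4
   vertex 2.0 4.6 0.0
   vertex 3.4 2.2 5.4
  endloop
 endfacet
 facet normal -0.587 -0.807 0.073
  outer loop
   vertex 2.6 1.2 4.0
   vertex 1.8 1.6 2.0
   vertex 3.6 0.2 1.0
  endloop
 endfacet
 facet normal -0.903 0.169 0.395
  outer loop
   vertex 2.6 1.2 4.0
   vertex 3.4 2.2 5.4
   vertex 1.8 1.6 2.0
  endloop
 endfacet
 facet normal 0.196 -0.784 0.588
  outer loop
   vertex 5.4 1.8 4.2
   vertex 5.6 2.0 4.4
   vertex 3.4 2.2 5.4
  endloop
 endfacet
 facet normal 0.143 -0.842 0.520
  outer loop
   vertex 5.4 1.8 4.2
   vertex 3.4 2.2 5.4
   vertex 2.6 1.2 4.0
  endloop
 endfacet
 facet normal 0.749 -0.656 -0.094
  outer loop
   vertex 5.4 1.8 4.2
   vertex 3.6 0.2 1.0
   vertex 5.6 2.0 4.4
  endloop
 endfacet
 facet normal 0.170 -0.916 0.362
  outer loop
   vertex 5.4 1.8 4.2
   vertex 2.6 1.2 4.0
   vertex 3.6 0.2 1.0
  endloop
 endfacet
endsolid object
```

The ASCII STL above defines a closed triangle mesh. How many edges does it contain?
24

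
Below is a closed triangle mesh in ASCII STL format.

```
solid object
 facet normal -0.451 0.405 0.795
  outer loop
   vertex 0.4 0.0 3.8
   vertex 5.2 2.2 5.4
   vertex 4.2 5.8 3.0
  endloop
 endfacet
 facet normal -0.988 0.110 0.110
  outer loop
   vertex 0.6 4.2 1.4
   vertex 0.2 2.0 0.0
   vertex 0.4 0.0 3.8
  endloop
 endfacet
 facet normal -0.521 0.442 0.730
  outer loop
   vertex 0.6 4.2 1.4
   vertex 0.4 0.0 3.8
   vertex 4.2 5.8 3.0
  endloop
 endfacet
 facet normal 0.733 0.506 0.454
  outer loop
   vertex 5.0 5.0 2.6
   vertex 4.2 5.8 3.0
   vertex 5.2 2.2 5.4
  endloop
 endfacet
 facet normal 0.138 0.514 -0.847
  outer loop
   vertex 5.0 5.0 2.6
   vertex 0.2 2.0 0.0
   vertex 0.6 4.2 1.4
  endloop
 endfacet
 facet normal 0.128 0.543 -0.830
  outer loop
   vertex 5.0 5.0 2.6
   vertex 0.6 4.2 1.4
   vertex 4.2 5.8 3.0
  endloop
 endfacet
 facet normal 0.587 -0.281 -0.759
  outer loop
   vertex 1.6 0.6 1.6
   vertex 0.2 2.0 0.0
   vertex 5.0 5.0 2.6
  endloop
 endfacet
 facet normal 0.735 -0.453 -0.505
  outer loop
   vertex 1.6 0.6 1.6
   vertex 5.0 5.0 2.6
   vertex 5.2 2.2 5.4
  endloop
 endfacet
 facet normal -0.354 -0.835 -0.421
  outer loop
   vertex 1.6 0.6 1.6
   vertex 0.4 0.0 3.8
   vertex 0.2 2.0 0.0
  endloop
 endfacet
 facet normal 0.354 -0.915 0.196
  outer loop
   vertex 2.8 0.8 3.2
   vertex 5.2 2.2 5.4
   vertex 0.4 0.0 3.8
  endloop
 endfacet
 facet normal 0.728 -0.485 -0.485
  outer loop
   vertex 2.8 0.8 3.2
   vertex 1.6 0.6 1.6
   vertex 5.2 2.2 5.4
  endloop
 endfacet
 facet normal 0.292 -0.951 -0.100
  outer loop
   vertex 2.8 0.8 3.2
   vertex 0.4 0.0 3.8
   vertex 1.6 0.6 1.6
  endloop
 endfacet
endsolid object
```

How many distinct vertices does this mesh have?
8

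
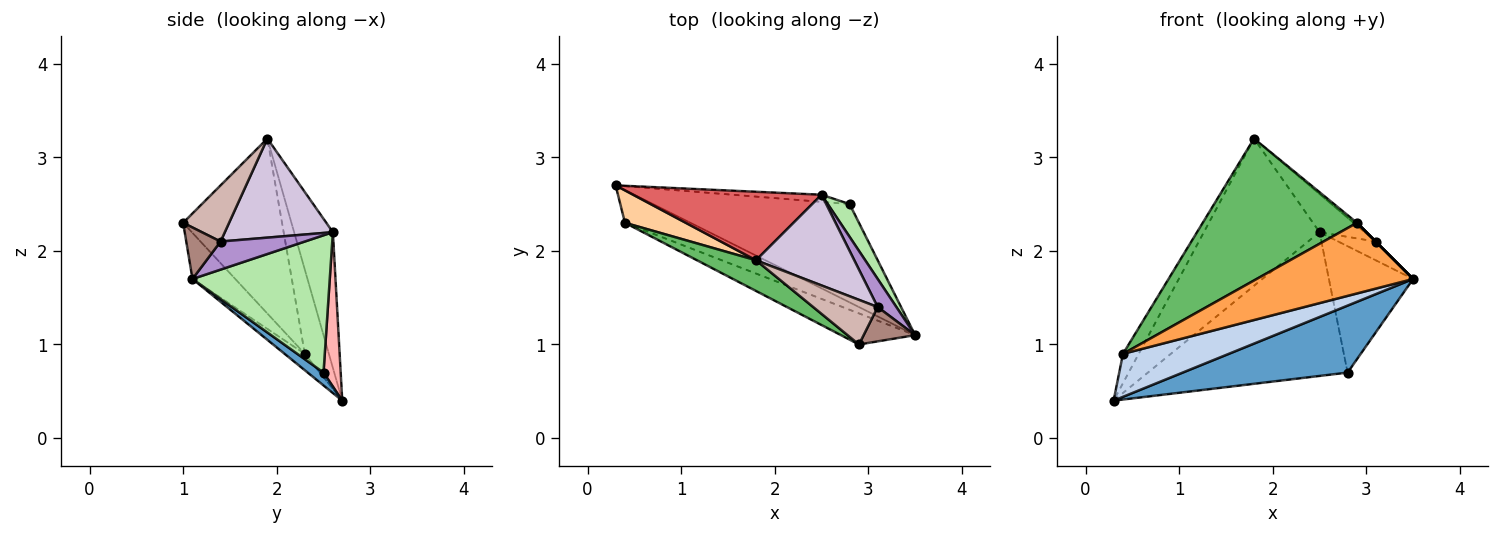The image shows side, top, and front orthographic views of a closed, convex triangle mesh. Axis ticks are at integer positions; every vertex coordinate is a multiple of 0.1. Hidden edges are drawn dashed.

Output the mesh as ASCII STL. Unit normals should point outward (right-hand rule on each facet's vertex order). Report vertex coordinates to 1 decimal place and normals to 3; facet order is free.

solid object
 facet normal 0.054 -0.562 -0.825
  outer loop
   vertex 2.8 2.5 0.7
   vertex 3.5 1.1 1.7
   vertex 0.3 2.7 0.4
  endloop
 endfacet
 facet normal -0.150 -0.786 -0.599
  outer loop
   vertex 0.4 2.3 0.9
   vertex 0.3 2.7 0.4
   vertex 3.5 1.1 1.7
  endloop
 endfacet
 facet normal -0.243 -0.888 -0.391
  outer loop
   vertex 0.4 2.3 0.9
   vertex 3.5 1.1 1.7
   vertex 2.9 1.0 2.3
  endloop
 endfacet
 facet normal -0.717 0.468 0.517
  outer loop
   vertex 0.4 2.3 0.9
   vertex 1.8 1.9 3.2
   vertex 0.3 2.7 0.4
  endloop
 endfacet
 facet normal -0.531 -0.828 0.179
  outer loop
   vertex 0.4 2.3 0.9
   vertex 2.9 1.0 2.3
   vertex 1.8 1.9 3.2
  endloop
 endfacet
 facet normal 0.845 0.518 0.134
  outer loop
   vertex 2.5 2.6 2.2
   vertex 3.5 1.1 1.7
   vertex 2.8 2.5 0.7
  endloop
 endfacet
 facet normal -0.291 0.867 0.404
  outer loop
   vertex 2.5 2.6 2.2
   vertex 0.3 2.7 0.4
   vertex 1.8 1.9 3.2
  endloop
 endfacet
 facet normal 0.086 0.995 -0.049
  outer loop
   vertex 2.5 2.6 2.2
   vertex 2.8 2.5 0.7
   vertex 0.3 2.7 0.4
  endloop
 endfacet
 facet normal 0.780 0.347 0.520
  outer loop
   vertex 3.1 1.4 2.1
   vertex 3.5 1.1 1.7
   vertex 2.5 2.6 2.2
  endloop
 endfacet
 facet normal 0.681 0.284 0.675
  outer loop
   vertex 3.1 1.4 2.1
   vertex 2.5 2.6 2.2
   vertex 1.8 1.9 3.2
  endloop
 endfacet
 facet normal 0.707 0.000 0.707
  outer loop
   vertex 3.1 1.4 2.1
   vertex 2.9 1.0 2.3
   vertex 3.5 1.1 1.7
  endloop
 endfacet
 facet normal 0.656 0.049 0.753
  outer loop
   vertex 3.1 1.4 2.1
   vertex 1.8 1.9 3.2
   vertex 2.9 1.0 2.3
  endloop
 endfacet
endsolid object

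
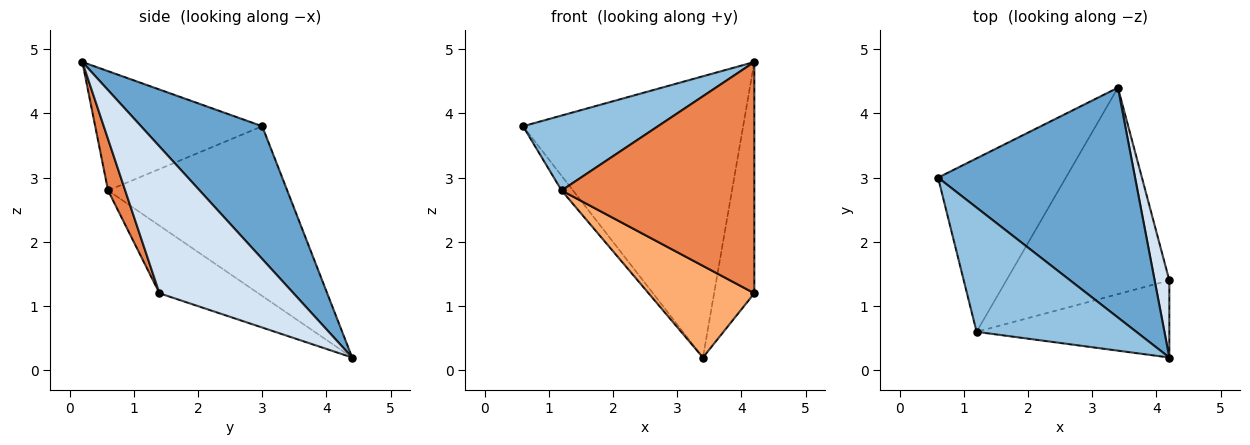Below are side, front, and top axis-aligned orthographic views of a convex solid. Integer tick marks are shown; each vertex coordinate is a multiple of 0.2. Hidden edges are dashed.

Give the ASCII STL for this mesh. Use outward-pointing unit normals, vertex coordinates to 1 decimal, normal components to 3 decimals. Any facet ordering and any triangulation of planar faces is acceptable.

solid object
 facet normal 0.392 0.712 0.582
  outer loop
   vertex 3.4 4.4 0.2
   vertex 0.6 3.0 3.8
   vertex 4.2 0.2 4.8
  endloop
 endfacet
 facet normal -0.539 -0.435 0.721
  outer loop
   vertex 1.2 0.6 2.8
   vertex 4.2 0.2 4.8
   vertex 0.6 3.0 3.8
  endloop
 endfacet
 facet normal -0.798 0.051 -0.601
  outer loop
   vertex 1.2 0.6 2.8
   vertex 0.6 3.0 3.8
   vertex 3.4 4.4 0.2
  endloop
 endfacet
 facet normal 0.953 0.286 0.095
  outer loop
   vertex 4.2 1.4 1.2
   vertex 3.4 4.4 0.2
   vertex 4.2 0.2 4.8
  endloop
 endfacet
 facet normal 0.084 -0.945 -0.315
  outer loop
   vertex 4.2 1.4 1.2
   vertex 4.2 0.2 4.8
   vertex 1.2 0.6 2.8
  endloop
 endfacet
 facet normal -0.355 -0.379 -0.855
  outer loop
   vertex 4.2 1.4 1.2
   vertex 1.2 0.6 2.8
   vertex 3.4 4.4 0.2
  endloop
 endfacet
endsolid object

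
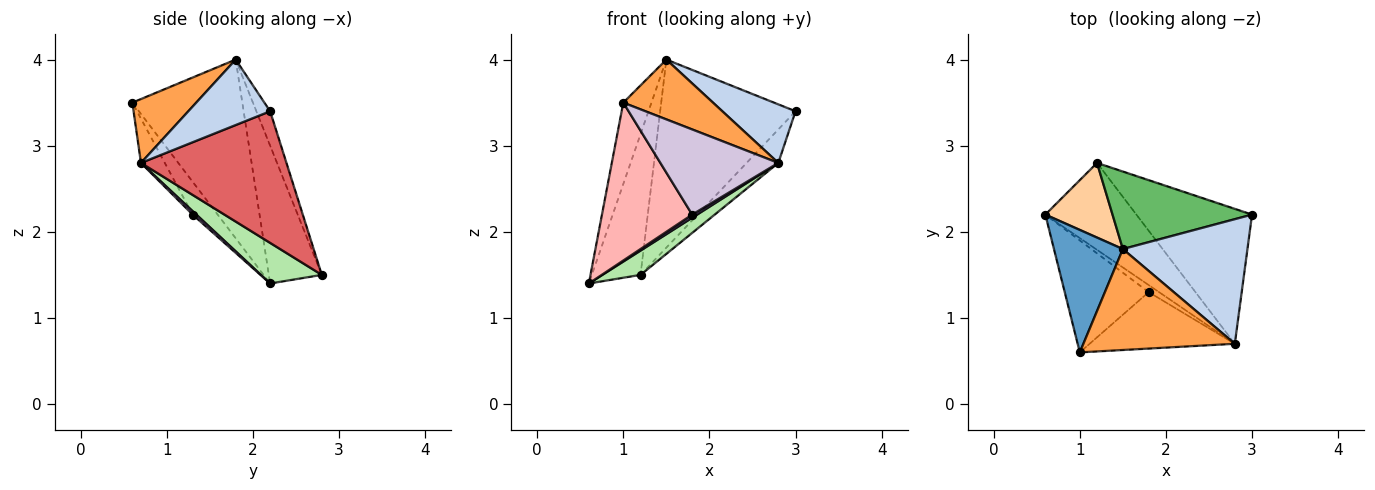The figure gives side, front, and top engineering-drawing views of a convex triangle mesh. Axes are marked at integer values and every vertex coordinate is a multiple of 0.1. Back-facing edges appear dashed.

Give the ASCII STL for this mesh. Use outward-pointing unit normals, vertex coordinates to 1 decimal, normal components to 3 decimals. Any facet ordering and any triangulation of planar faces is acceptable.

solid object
 facet normal -0.908 0.232 0.350
  outer loop
   vertex 1.5 1.8 4.0
   vertex 0.6 2.2 1.4
   vertex 1.0 0.6 3.5
  endloop
 endfacet
 facet normal 0.429 -0.384 0.817
  outer loop
   vertex 2.8 0.7 2.8
   vertex 3.0 2.2 3.4
   vertex 1.5 1.8 4.0
  endloop
 endfacet
 facet normal 0.341 -0.479 0.809
  outer loop
   vertex 2.8 0.7 2.8
   vertex 1.5 1.8 4.0
   vertex 1.0 0.6 3.5
  endloop
 endfacet
 facet normal -0.693 0.637 0.338
  outer loop
   vertex 1.2 2.8 1.5
   vertex 0.6 2.2 1.4
   vertex 1.5 1.8 4.0
  endloop
 endfacet
 facet normal -0.094 0.920 0.379
  outer loop
   vertex 1.2 2.8 1.5
   vertex 1.5 1.8 4.0
   vertex 3.0 2.2 3.4
  endloop
 endfacet
 facet normal 0.395 -0.247 -0.885
  outer loop
   vertex 1.2 2.8 1.5
   vertex 2.8 0.7 2.8
   vertex 0.6 2.2 1.4
  endloop
 endfacet
 facet normal 0.741 0.162 -0.651
  outer loop
   vertex 1.2 2.8 1.5
   vertex 3.0 2.2 3.4
   vertex 2.8 0.7 2.8
  endloop
 endfacet
 facet normal -0.221 -0.796 -0.564
  outer loop
   vertex 1.8 1.3 2.2
   vertex 1.0 0.6 3.5
   vertex 0.6 2.2 1.4
  endloop
 endfacet
 facet normal 0.291 -0.389 -0.874
  outer loop
   vertex 1.8 1.3 2.2
   vertex 0.6 2.2 1.4
   vertex 2.8 0.7 2.8
  endloop
 endfacet
 facet normal -0.166 -0.822 -0.545
  outer loop
   vertex 1.8 1.3 2.2
   vertex 2.8 0.7 2.8
   vertex 1.0 0.6 3.5
  endloop
 endfacet
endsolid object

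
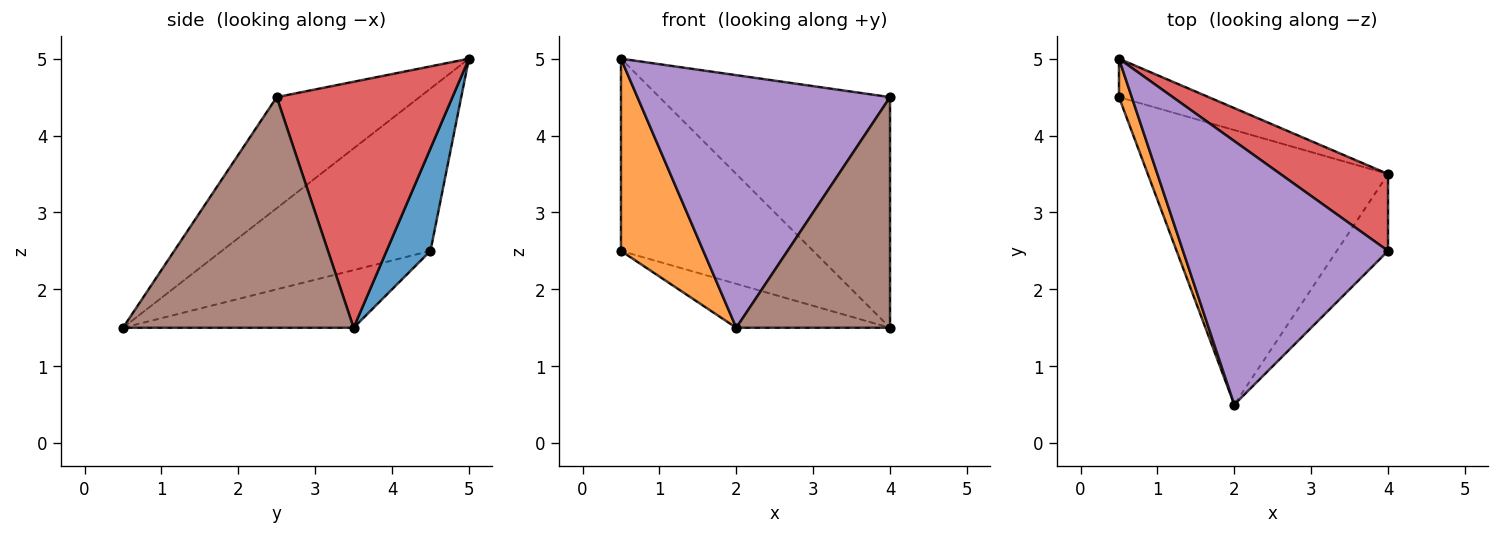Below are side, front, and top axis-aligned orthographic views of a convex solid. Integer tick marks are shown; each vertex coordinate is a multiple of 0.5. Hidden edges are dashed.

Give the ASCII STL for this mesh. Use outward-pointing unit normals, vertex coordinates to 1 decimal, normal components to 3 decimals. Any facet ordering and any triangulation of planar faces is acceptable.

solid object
 facet normal 0.219 0.957 -0.191
  outer loop
   vertex 0.5 4.5 2.5
   vertex 0.5 5.0 5.0
   vertex 4.0 3.5 1.5
  endloop
 endfacet
 facet normal -0.928 -0.366 0.073
  outer loop
   vertex 0.5 4.5 2.5
   vertex 2.0 0.5 1.5
   vertex 0.5 5.0 5.0
  endloop
 endfacet
 facet normal -0.231 0.154 -0.961
  outer loop
   vertex 0.5 4.5 2.5
   vertex 4.0 3.5 1.5
   vertex 2.0 0.5 1.5
  endloop
 endfacet
 facet normal 0.586 0.769 0.256
  outer loop
   vertex 4.0 2.5 4.5
   vertex 4.0 3.5 1.5
   vertex 0.5 5.0 5.0
  endloop
 endfacet
 facet normal -0.364 -0.644 0.672
  outer loop
   vertex 4.0 2.5 4.5
   vertex 0.5 5.0 5.0
   vertex 2.0 0.5 1.5
  endloop
 endfacet
 facet normal 0.818 -0.545 -0.182
  outer loop
   vertex 4.0 2.5 4.5
   vertex 2.0 0.5 1.5
   vertex 4.0 3.5 1.5
  endloop
 endfacet
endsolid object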